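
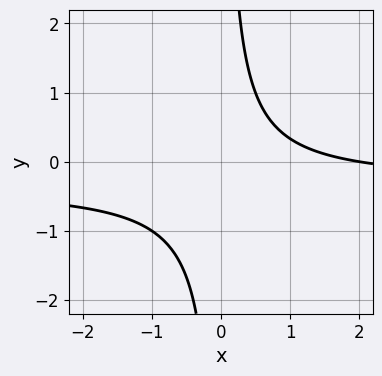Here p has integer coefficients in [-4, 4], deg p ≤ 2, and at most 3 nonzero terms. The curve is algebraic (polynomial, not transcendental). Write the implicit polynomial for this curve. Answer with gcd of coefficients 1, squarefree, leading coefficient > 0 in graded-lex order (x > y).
3*x*y + x - 2

First, the degree is 2 — no degree-1 curve has this shape.
Next, against the integer gridlines: no y-intercept at any integer in the box; one x-axis crossing is at x = 2.
Finally, these observations pin down the coefficients.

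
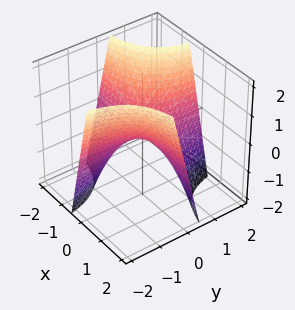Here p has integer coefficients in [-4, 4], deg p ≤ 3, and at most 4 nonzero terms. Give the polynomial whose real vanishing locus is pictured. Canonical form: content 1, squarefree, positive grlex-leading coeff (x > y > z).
2*x*y + z

Degree: no degree-1 surface has this shape, so deg p = 2.
Observable constraints: the visible y-axis segment lies entirely on the surface; every point of the x-axis in the box is on the surface; it meets the z-axis at z = 0 (among the integer gridlines).
The integer polynomial consistent with all of this is the stated p.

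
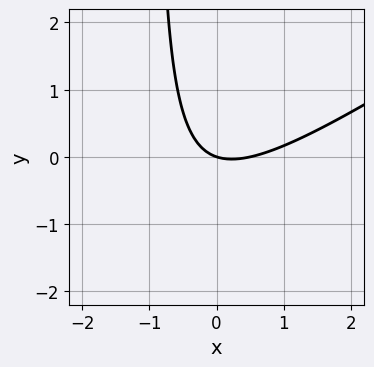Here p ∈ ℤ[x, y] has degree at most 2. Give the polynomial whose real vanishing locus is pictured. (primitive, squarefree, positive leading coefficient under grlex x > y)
deg p = 2. No degree-1 curve has this shape.
Reading off the gridlines: it meets the x-axis at x = 0 (among the integer gridlines); it meets the y-axis at y = 0 (among the integer gridlines).
Together with the visible shape, these determine p as stated.

2*x^2 - 3*x*y - x - 3*y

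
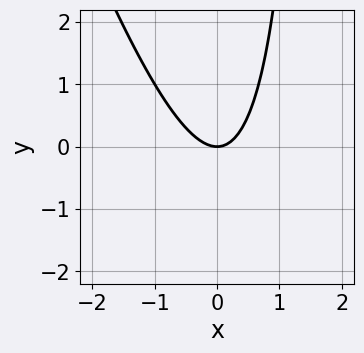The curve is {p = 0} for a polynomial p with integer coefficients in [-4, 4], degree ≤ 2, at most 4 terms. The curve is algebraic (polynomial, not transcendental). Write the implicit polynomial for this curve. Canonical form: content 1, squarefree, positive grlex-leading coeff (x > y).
3*x^2 + x*y - 2*y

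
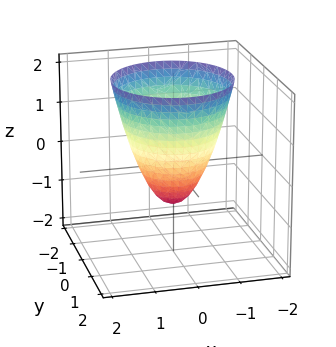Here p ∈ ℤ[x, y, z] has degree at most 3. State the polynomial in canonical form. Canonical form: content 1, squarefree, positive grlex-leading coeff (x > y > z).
3*x^2 + 3*y^2 - 2*z - 2

deg p = 2. A generic line meets the surface in up to 2 points.
Symmetries: rotational symmetry about the z-axis ⇒ p depends on x, y only through x² + y².
From the visible intercepts: one z-axis crossing is at z = -1; a circular section at z = 0 has radius between 0 and 1.
Together with the visible shape, these determine p as stated.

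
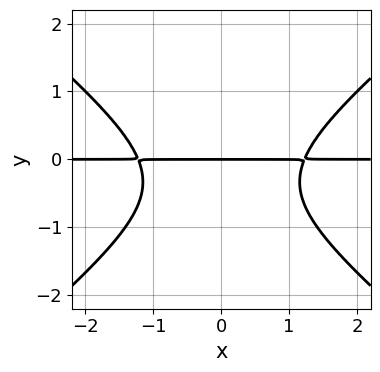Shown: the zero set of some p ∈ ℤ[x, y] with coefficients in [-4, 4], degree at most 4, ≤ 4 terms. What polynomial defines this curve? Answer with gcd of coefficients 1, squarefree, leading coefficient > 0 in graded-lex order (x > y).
(a) Degree: the shape is more complex than any degree-2 curve, so deg p = 3.
(b) Symmetries: it's symmetric under x → −x, forcing even powers of x.
(c) Against the integer gridlines: every point of the x-axis in the box is on the curve; one y-axis crossing is at y = 0.
(d) Fitting integer coefficients to these (and the overall shape) gives p.

2*x^2*y - 3*y^3 - 2*y^2 - 3*y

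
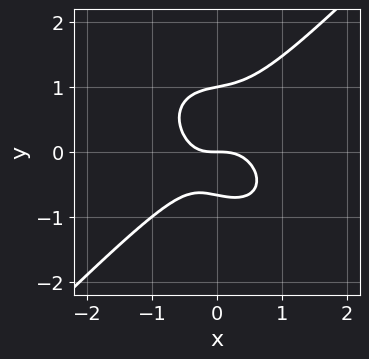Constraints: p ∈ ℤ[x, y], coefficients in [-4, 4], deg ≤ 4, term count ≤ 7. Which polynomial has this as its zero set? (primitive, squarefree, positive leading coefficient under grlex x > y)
3*x^3 - 3*y^3 + x*y + y^2 + 2*y

(a) deg p = 3. A generic line meets the curve in up to 3 points.
(b) From the axis intercepts and sections: it meets the x-axis at x = 0 (among the integer gridlines); the y-axis gridline crossings are at y ∈ {0, 1}.
(c) Putting this together gives p.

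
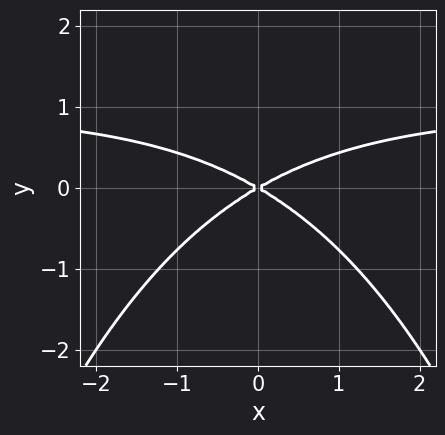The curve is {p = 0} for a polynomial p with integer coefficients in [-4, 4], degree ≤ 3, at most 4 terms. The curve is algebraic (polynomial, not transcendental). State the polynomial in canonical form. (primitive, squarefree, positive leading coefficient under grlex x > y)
x^2*y - x^2 + 3*y^2

First, the degree is 3 — the shape is more complex than any degree-2 curve.
Next, symmetries: it's symmetric under x → −x, forcing even powers of x.
Next, from the axis intercepts and sections: it crosses the x-axis at the gridline x = 0; one y-axis crossing is at y = 0.
Finally, putting this together gives p.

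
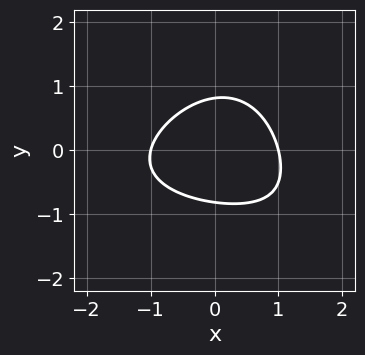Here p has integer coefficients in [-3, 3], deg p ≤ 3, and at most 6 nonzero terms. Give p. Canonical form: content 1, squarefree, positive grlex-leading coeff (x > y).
x^2*y - x*y^2 + 2*x^2 + 3*y^2 - 2

deg p = 3.
Checking where it meets the axes: the x-axis gridline crossings are at x ∈ {-1, 1}.
Matching integer coefficients to the picture gives p.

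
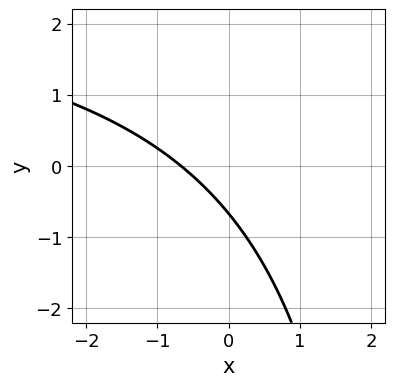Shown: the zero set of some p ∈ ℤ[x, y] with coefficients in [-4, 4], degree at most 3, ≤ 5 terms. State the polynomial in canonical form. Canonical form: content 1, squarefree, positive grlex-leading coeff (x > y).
(a) The degree is 2 — no degree-1 curve has this shape.
(b) The integer polynomial consistent with all of this is the stated p.

x*y - 3*x - 3*y - 2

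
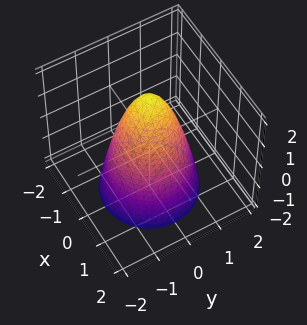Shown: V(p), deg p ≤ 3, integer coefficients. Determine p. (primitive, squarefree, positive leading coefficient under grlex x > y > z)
2*x^2 + 2*y^2 + z - 2

First, the degree is 2 — no degree-1 surface has this shape.
Then, by symmetry, the z-axis is an axis of rotation, so x and y enter only as x² + y².
Then, against the integer gridlines: it crosses the z-axis at the gridline z = 2; among the integer gridlines, it crosses the y-axis at y ∈ {-1, 1}; the x-axis gridline crossings are at x ∈ {-1, 1}.
Finally, solving for integer coefficients yields p as stated.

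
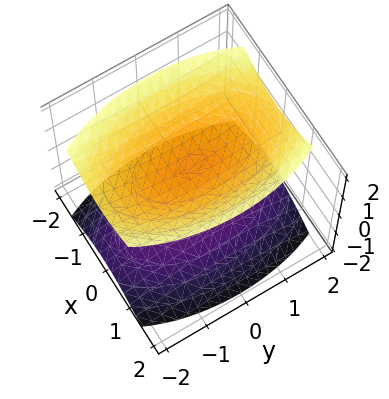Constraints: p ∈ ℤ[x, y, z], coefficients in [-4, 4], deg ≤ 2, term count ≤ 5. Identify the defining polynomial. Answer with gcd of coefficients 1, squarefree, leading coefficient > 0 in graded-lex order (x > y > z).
3*x^2 + y^2 - 3*z^2 + 3

1. The picture has 2 separate pieces.
2. The degree is 2 — two separate bowl-shaped sheets opening away from each other; a quadric.
3. Symmetries: it's symmetric under z → −z, forcing even powers of z; it's symmetric under y → −y, forcing even powers of y; the x ↦ −x reflection is a symmetry, so x appears only in even powers.
4. Against the integer gridlines: among the integer gridlines, it crosses the z-axis at z ∈ {-1, 1}; the surface avoids every integer x-axis point in the box.
5. Together with the visible shape, these determine p as stated.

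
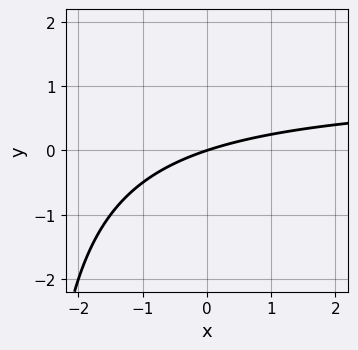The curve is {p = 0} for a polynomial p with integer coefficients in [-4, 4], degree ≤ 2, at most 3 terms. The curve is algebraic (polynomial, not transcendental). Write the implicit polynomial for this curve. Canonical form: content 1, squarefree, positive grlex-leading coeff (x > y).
x*y - x + 3*y

1. Degree: a generic line meets the curve in up to 2 points, so deg p = 2.
2. Observable constraints: one y-axis crossing is at y = 0; it meets the x-axis at x = 0 (among the integer gridlines).
3. Fitting integer coefficients to these (and the overall shape) gives p.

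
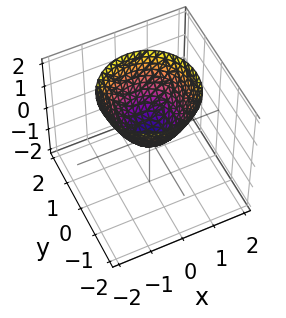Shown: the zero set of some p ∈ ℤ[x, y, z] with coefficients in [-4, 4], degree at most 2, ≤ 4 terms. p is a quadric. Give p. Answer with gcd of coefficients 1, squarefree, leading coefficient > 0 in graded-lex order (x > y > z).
x^2 + y^2 - z

1. Degree: a single bowl opening along one axis; a quadric, so deg p = 2.
2. Symmetries: every cross-section ⟂ z is a circle, so x, y appear only via x² + y².
3. Checking where it meets the axes: it meets the y-axis at y = 0 (among the integer gridlines); a circular section at z = 1 has radius exactly 1; it crosses the z-axis at the gridline z = 0.
4. Matching integer coefficients to the picture gives p.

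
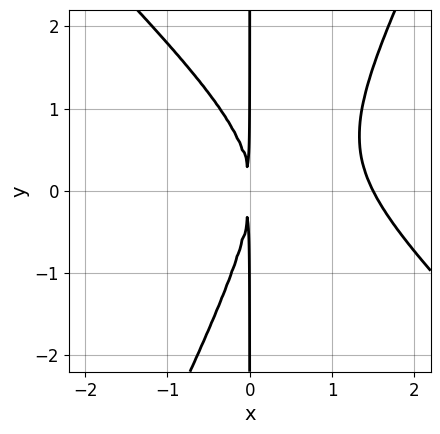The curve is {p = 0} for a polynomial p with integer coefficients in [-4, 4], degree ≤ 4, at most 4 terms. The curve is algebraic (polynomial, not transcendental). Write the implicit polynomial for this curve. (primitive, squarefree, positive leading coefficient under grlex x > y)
2*x^3 + x^2*y - x*y^2 - 3*x^2

Degree: no degree-2 curve has this shape, so deg p = 3.
From the visible intercepts: the visible y-axis segment lies entirely on the curve.
Together with the visible shape, these determine p as stated.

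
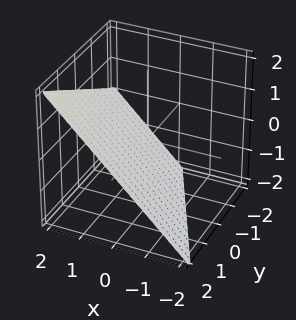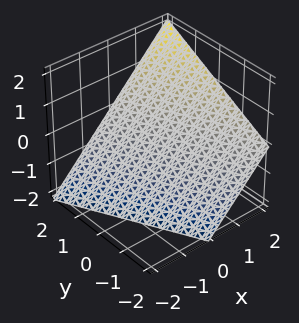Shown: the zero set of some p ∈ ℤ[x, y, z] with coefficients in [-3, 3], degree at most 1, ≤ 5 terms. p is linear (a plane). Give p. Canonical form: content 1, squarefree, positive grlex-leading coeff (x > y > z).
2*x + y - 2*z - 2

(a) Degree: the surface is flat (a plane), so deg p = 1.
(b) Against the integer gridlines: one x-axis crossing is at x = 1; it meets the z-axis at z = -1 (among the integer gridlines); it meets the y-axis at y = 2 (among the integer gridlines).
(c) The integer polynomial consistent with all of this is the stated p.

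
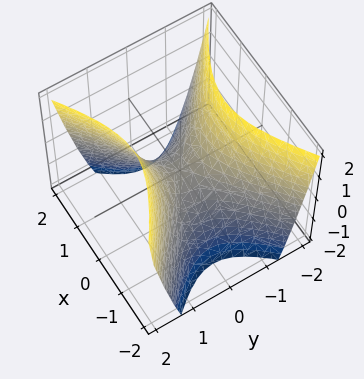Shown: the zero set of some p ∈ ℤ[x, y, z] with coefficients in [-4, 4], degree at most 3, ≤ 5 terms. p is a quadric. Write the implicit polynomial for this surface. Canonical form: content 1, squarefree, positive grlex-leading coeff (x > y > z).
2*x^2 - 3*y^2 + 2*z

First, degree: a saddle surface; a quadric, so deg p = 2.
Next, symmetries: the y ↦ −y reflection is a symmetry, so y appears only in even powers; mirror symmetry x ↦ −x ⇒ only even powers of x.
Then, from the axis intercepts and sections: it crosses the y-axis at the gridline y = 0; one z-axis crossing is at z = 0; one x-axis crossing is at x = 0.
Finally, these observations pin down the coefficients.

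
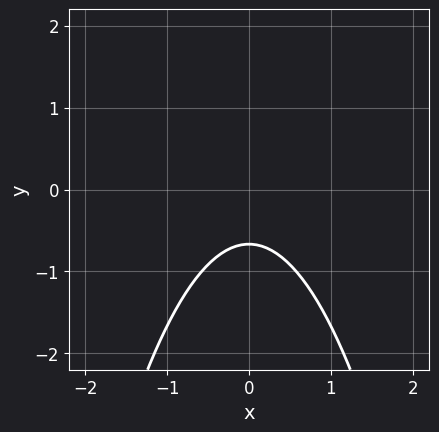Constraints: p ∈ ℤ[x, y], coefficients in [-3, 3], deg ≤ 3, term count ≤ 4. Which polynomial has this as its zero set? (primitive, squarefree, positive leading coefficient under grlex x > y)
1. Degree: the shape is more complex than any degree-1 curve, so deg p = 2.
2. Symmetries: the x ↦ −x reflection is a symmetry, so x appears only in even powers.
3. Reading off the gridlines: the curve avoids every integer x-axis point in the box.
4. Together with the visible shape, these determine p as stated.

3*x^2 + 3*y + 2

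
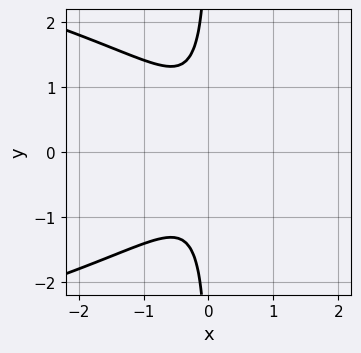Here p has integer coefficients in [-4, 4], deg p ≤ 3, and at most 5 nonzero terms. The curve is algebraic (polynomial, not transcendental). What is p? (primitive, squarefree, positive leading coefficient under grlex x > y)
First, deg p = 3.
Next, symmetries: the y ↦ −y reflection is a symmetry, so y appears only in even powers.
Then, reading off the gridlines: it misses every integer gridline on the y-axis; the curve avoids every integer x-axis point in the box.
Finally, assembling these constraints gives the stated polynomial.

2*x*y^2 + 3*x^2 + 1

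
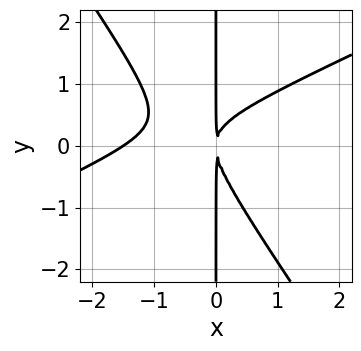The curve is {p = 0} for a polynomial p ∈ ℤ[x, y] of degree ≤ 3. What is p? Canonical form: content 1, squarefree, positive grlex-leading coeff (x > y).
(a) deg p = 3. The shape is more complex than any degree-2 curve.
(b) Reading off the gridlines: the visible y-axis segment lies entirely on the curve.
(c) Matching integer coefficients to the picture gives p.

2*x^3 - 3*x^2*y - 3*x*y^2 + 3*x^2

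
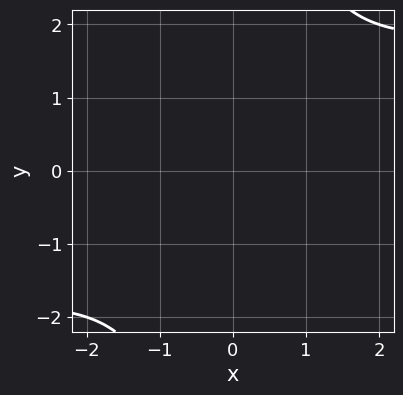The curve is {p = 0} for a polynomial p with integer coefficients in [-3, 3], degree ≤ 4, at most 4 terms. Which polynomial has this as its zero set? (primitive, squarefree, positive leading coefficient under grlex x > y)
x*y^3 - x^2 - 3*y^2

1. Degree: a generic line meets the curve in up to 4 points, so deg p = 4.
2. The integer polynomial consistent with all of this is the stated p.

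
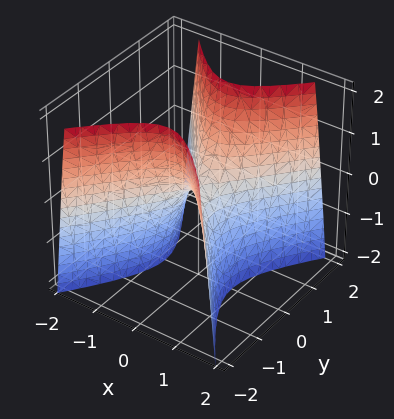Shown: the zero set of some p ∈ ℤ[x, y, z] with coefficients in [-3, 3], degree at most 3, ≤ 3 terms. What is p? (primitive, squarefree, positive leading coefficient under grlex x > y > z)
(a) The degree is 2 — a saddle surface; a quadric.
(b) Symmetries: mirror symmetry x ↦ −x ⇒ only even powers of x; it's symmetric under y → −y, forcing even powers of y.
(c) From the visible intercepts: it meets the z-axis at z = 0 (among the integer gridlines); it meets the x-axis at x = 0 (among the integer gridlines).
(d) The integer polynomial consistent with all of this is the stated p.

3*x^2 - 2*y^2 + z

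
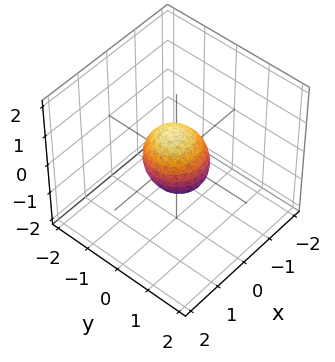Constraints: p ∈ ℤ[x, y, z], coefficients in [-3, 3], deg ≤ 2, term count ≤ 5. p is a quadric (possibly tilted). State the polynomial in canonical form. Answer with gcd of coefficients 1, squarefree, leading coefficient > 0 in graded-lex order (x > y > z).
Degree: the shape is more complex than any degree-1 surface, so deg p = 2.
The integer polynomial consistent with all of this is the stated p.

3*x^2 + 3*y^2 + y*z + 3*z^2 - 2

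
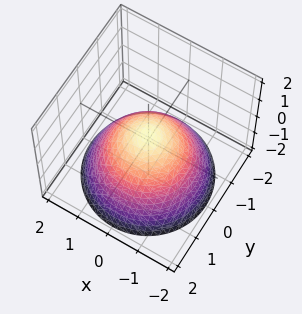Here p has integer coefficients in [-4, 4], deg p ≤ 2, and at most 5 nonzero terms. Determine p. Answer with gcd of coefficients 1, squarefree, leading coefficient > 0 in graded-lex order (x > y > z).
2*x^2 + 2*y^2 + 3*z - 1

(a) deg p = 2. The shape is more complex than any degree-1 surface.
(b) Symmetries: rotational symmetry about the z-axis ⇒ p depends on x, y only through x² + y².
(c) Checking where it meets the axes: a circular section at z = -2 has radius between 1 and 2.
(d) Together with the visible shape, these determine p as stated.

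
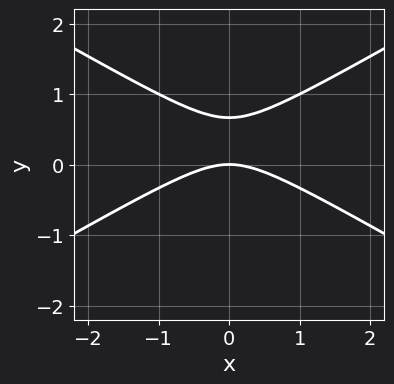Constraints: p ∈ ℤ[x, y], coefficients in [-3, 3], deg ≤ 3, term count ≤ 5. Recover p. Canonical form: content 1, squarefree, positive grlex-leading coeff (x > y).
Degree: the shape is more complex than any degree-1 curve, so deg p = 2.
Symmetries: mirror symmetry x ↦ −x ⇒ only even powers of x.
Against the integer gridlines: it crosses the x-axis at the gridline x = 0; it crosses the y-axis at the gridline y = 0.
Fitting integer coefficients to these (and the overall shape) gives p.

x^2 - 3*y^2 + 2*y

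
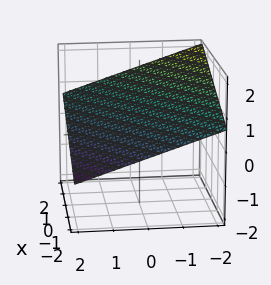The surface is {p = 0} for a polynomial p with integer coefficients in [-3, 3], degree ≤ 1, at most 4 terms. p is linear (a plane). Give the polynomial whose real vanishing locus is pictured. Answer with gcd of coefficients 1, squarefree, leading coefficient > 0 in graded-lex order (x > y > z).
x - y - 3*z + 2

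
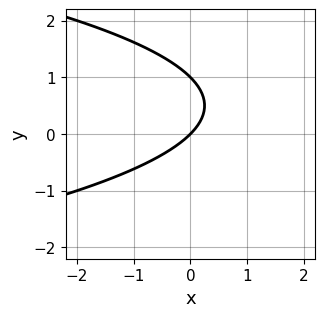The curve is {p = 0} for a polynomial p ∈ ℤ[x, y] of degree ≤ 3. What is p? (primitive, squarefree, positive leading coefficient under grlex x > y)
First, degree: the shape is more complex than any degree-1 curve, so deg p = 2.
Next, reading off the gridlines: among the integer gridlines, it crosses the y-axis at y ∈ {0, 1}; it meets the x-axis at x = 0 (among the integer gridlines).
Finally, fitting integer coefficients to these (and the overall shape) gives p.

y^2 + x - y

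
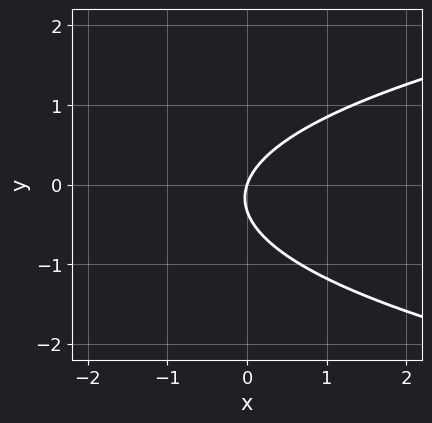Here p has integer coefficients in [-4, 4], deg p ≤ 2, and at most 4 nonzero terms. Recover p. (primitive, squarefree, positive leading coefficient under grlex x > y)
3*y^2 - 3*x + y

(a) deg p = 2. The shape is more complex than any degree-1 curve.
(b) Checking where it meets the axes: it meets the y-axis at y = 0 (among the integer gridlines); one x-axis crossing is at x = 0.
(c) Matching integer coefficients to the picture gives p.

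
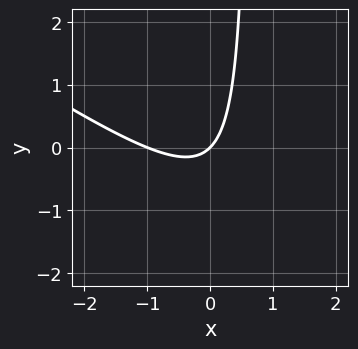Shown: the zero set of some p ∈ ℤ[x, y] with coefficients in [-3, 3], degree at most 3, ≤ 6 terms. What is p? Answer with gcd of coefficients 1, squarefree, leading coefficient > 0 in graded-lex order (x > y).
2*x^2 + 3*x*y + 2*x - 2*y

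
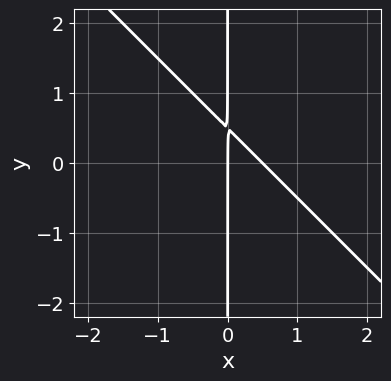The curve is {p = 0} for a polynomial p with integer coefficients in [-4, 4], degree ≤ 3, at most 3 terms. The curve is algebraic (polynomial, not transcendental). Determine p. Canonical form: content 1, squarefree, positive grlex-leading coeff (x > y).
2*x^2 + 2*x*y - x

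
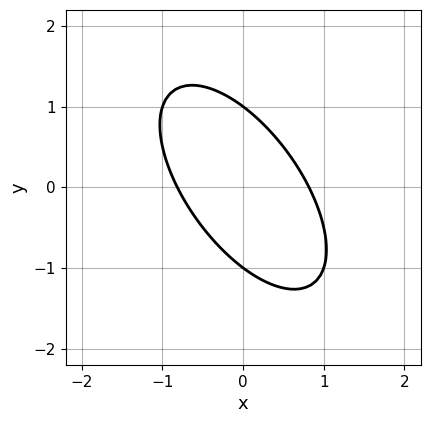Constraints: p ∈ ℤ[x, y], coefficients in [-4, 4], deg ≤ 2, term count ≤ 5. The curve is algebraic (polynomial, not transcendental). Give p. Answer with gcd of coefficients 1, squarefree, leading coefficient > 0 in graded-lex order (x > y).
(a) deg p = 2. The shape is more complex than any degree-1 curve.
(b) From the axis intercepts and sections: the y-axis gridline crossings are at y ∈ {-1, 1}.
(c) Together with the visible shape, these determine p as stated.

3*x^2 + 3*x*y + 2*y^2 - 2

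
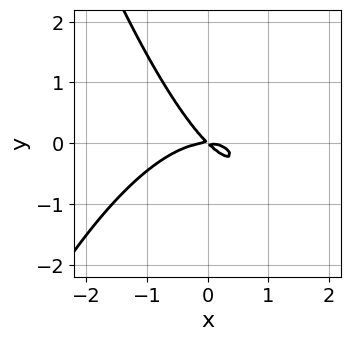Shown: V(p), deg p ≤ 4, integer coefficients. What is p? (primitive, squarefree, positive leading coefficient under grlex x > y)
2*x^3 + 3*x*y + 3*y^2

deg p = 3.
Against the integer gridlines: it crosses the x-axis at the gridline x = 0; it meets the y-axis at y = 0 (among the integer gridlines).
Putting this together gives p.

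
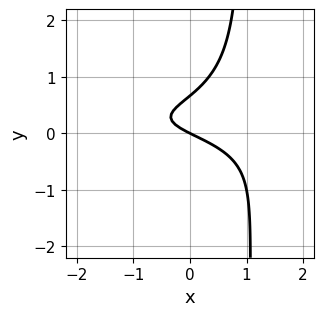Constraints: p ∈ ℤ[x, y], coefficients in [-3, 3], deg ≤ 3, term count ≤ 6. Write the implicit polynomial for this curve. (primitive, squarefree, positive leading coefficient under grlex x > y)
3*x*y^2 - x*y - 3*y^2 + x + 2*y

First, degree: a generic line meets the curve in up to 3 points, so deg p = 3.
Then, from the axis intercepts and sections: it meets the x-axis at x = 0 (among the integer gridlines); one y-axis crossing is at y = 0.
Finally, matching integer coefficients to the picture gives p.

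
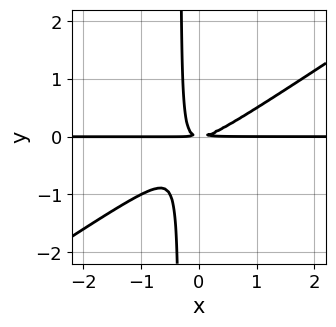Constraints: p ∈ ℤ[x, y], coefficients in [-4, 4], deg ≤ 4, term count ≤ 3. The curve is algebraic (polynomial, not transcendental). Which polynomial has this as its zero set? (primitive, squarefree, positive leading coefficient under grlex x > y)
2*x^2*y - 3*x*y^2 - y^2

1. deg p = 3. A generic line meets the curve in up to 3 points.
2. From the axis intercepts and sections: every point of the x-axis in the box is on the curve.
3. Assembling these constraints gives the stated polynomial.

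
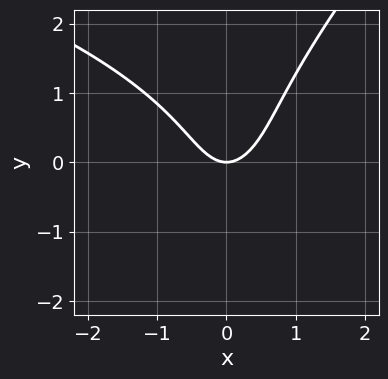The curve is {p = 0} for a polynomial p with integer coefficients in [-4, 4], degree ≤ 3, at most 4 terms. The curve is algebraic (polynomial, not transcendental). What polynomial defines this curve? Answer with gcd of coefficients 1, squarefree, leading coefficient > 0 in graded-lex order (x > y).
x*y^2 - y^3 + 3*x^2 - 2*y

(a) The degree is 3 — the shape is more complex than any degree-2 curve.
(b) Checking where it meets the axes: it meets the x-axis at x = 0 (among the integer gridlines); one y-axis crossing is at y = 0.
(c) Together with the visible shape, these determine p as stated.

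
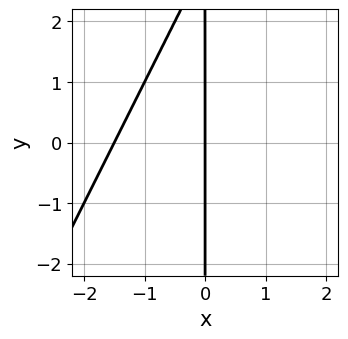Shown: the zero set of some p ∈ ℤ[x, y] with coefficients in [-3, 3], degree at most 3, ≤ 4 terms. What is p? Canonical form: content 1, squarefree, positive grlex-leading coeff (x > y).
First, degree: a generic line meets the curve in up to 2 points, so deg p = 2.
Next, reading off the gridlines: it crosses the x-axis at the gridline x = 0; the visible y-axis segment lies entirely on the curve.
Finally, solving for integer coefficients yields p as stated.

2*x^2 - x*y + 3*x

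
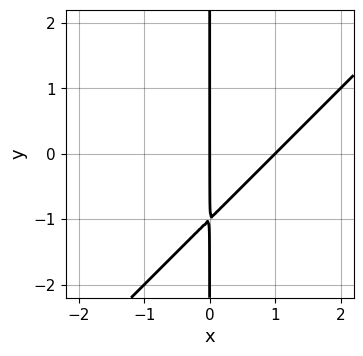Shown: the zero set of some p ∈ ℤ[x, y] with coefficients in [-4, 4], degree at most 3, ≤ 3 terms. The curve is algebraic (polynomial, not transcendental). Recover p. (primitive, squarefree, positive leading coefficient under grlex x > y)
Degree: a generic line meets the curve in up to 2 points, so deg p = 2.
From the visible intercepts: among the integer gridlines, it crosses the x-axis at x ∈ {0, 1}; the visible y-axis segment lies entirely on the curve.
Putting this together gives p.

x^2 - x*y - x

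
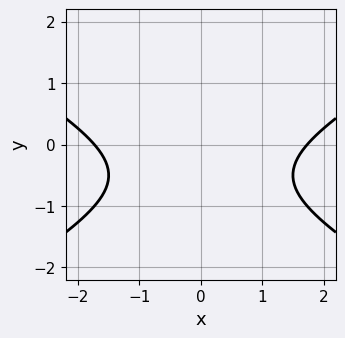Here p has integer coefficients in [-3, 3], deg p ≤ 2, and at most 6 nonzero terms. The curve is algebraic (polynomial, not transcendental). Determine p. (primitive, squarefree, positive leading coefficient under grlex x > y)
x^2 - 3*y^2 - 3*y - 3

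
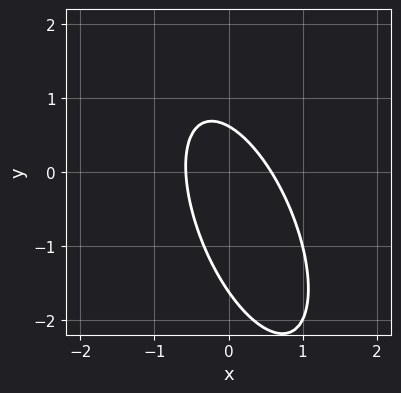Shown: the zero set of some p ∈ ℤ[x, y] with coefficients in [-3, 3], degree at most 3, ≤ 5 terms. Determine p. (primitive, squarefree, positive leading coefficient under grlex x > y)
(a) The degree is 2 — a generic line meets the curve in up to 2 points.
(b) Matching integer coefficients to the picture gives p.

3*x^2 + 2*x*y + y^2 + y - 1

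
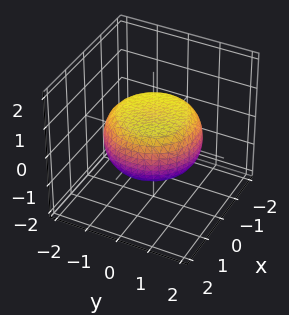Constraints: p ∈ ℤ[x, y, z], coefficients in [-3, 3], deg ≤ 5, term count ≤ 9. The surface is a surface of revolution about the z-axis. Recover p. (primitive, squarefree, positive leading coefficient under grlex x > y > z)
x^4 + 2*x^2*y^2 + y^4 - x^2 - y^2 + 3*z^2 - 2

First, degree: no degree-3 surface has this shape, so deg p = 4.
Then, symmetry: the z-axis is an axis of rotation, so x and y enter only as x² + y².
Then, against the integer gridlines: a circular section at z = 0 has radius between 1 and 2.
Finally, the integer polynomial consistent with all of this is the stated p.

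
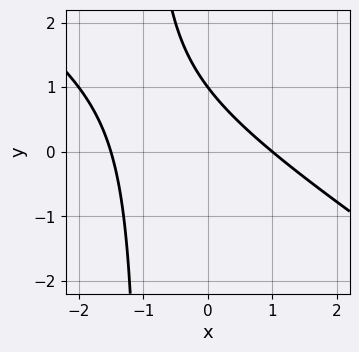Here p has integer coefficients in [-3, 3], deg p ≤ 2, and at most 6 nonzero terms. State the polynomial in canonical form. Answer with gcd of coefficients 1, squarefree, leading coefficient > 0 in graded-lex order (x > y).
(a) The degree is 2 — the shape is more complex than any degree-1 curve.
(b) Checking where it meets the axes: one x-axis crossing is at x = 1; one y-axis crossing is at y = 1.
(c) Fitting integer coefficients to these (and the overall shape) gives p.

2*x^2 + 3*x*y + x + 3*y - 3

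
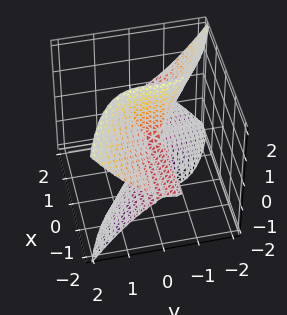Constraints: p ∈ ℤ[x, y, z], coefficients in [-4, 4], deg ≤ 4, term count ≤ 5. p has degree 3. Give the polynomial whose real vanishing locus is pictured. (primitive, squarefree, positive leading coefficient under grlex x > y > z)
2*x*z^2 + 2*y^3 + y^2

First, deg p = 3.
Then, from the axis intercepts and sections: the visible x-axis segment lies entirely on the surface; the visible z-axis segment lies entirely on the surface.
Finally, together with the visible shape, these determine p as stated.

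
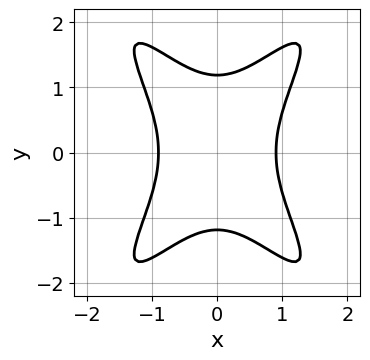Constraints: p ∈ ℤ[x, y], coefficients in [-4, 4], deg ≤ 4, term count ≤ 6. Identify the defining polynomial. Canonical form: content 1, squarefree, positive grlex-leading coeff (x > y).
3*x^4 - 3*x^2*y^2 + y^4 - 2

First, the degree is 4 — no degree-3 curve has this shape.
Next, symmetries: the y ↦ −y reflection is a symmetry, so y appears only in even powers; mirror symmetry x ↦ −x ⇒ only even powers of x.
Finally, putting this together gives p.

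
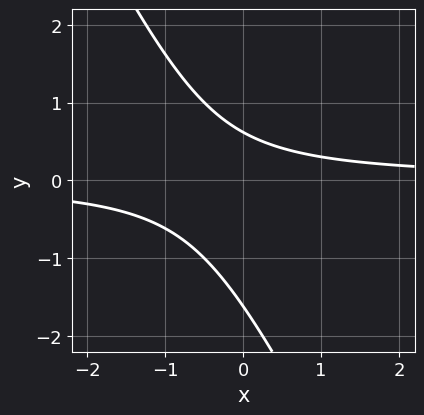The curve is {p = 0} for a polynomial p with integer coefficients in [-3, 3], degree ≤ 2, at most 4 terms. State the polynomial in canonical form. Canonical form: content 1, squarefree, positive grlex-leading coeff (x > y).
2*x*y + y^2 + y - 1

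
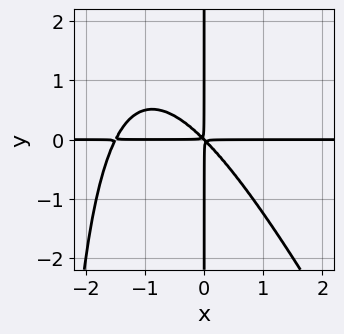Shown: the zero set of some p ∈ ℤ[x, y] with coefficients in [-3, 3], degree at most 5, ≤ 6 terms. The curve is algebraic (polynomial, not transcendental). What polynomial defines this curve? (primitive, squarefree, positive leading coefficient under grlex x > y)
(a) Degree: a generic line meets the curve in up to 4 points, so deg p = 4.
(b) From the axis intercepts and sections: the visible x-axis segment lies entirely on the curve; the visible y-axis segment lies entirely on the curve.
(c) Matching integer coefficients to the picture gives p.

2*x^3*y + x^2*y^2 + 3*x^2*y + 3*x*y^2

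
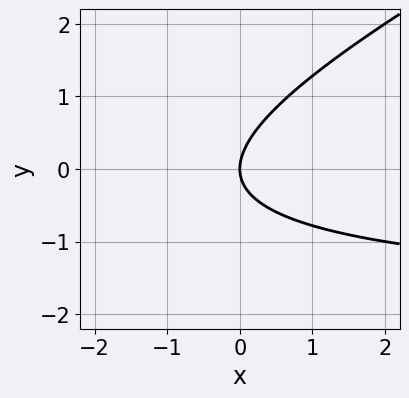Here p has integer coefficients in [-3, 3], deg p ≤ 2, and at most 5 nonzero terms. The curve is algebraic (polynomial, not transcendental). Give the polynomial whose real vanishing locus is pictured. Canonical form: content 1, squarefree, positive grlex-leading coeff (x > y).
(a) Degree: a generic line meets the curve in up to 2 points, so deg p = 2.
(b) From the visible intercepts: it meets the x-axis at x = 0 (among the integer gridlines); it crosses the y-axis at the gridline y = 0.
(c) Solving for integer coefficients yields p as stated.

x*y - 2*y^2 + 2*x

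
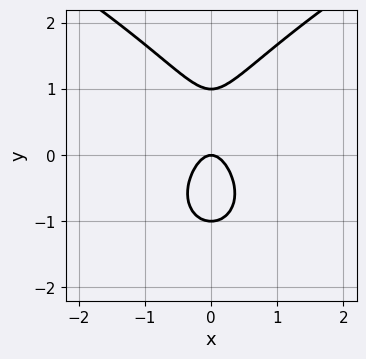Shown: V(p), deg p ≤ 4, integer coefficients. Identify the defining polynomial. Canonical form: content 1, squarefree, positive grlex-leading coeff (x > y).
(a) deg p = 3.
(b) Symmetries: mirror symmetry x ↦ −x ⇒ only even powers of x.
(c) Checking where it meets the axes: one x-axis crossing is at x = 0; the y-axis gridline crossings are at y ∈ {-1, 0, 1}.
(d) Solving for integer coefficients yields p as stated.

y^3 - 3*x^2 - y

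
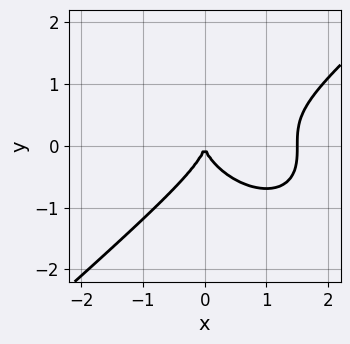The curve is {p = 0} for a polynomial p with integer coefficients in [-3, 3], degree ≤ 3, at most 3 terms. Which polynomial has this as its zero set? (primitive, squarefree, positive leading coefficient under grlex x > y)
2*x^3 - 3*y^3 - 3*x^2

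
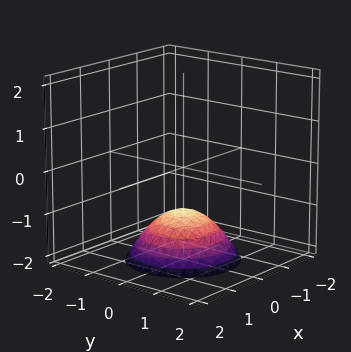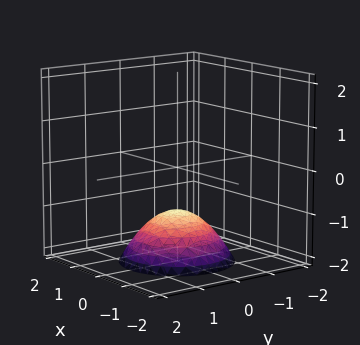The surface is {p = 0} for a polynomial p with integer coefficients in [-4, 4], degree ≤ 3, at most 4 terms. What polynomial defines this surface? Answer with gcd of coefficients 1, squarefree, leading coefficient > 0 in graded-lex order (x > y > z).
2*x^2 + 2*y^2 + 3*z + 3

(a) The degree is 2 — the shape is more complex than any degree-1 surface.
(b) Symmetries: the surface is invariant under rotation about z: p = q(x² + y², z).
(c) Observable constraints: a circular section at z = -2 has radius between 1 and 2; the surface avoids every integer x-axis point in the box.
(d) Solving for integer coefficients yields p as stated. Check: (0, 0, -1) on the z-axis lies on the surface, and p(0, 0, -1) = 0. ✓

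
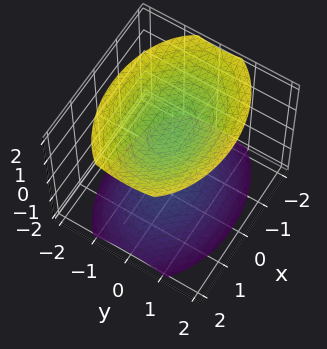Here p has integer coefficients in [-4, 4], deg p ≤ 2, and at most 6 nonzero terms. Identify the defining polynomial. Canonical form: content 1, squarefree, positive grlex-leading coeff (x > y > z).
x^2 + 2*y^2 - 2*z^2 + 3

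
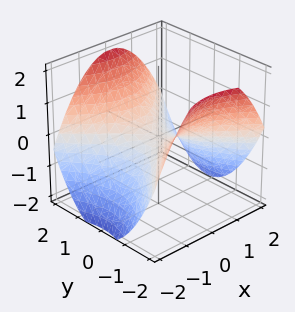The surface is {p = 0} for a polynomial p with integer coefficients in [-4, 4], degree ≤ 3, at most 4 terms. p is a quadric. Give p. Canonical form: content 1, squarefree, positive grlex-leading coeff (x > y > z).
First, degree: a hyperbolic paraboloid; a quadric, so deg p = 2.
Next, symmetries: mirror symmetry y ↦ −y ⇒ only even powers of y; the x ↦ −x reflection is a symmetry, so x appears only in even powers.
Next, against the integer gridlines: one z-axis crossing is at z = 0; it meets the x-axis at x = 0 (among the integer gridlines); one y-axis crossing is at y = 0.
Finally, together with the visible shape, these determine p as stated.

x^2 - y^2 + 2*z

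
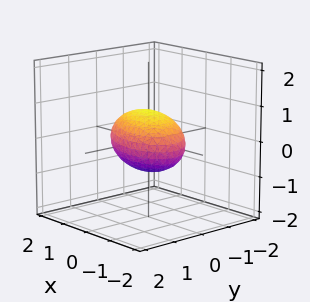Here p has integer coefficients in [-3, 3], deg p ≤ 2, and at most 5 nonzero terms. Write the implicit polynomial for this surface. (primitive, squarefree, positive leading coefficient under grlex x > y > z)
First, deg p = 2.
Then, reading off the gridlines: among the integer gridlines, it crosses the y-axis at y ∈ {-1, 1}.
Finally, fitting integer coefficients to these (and the overall shape) gives p.

x^2 + x*y + 2*y^2 + 3*z^2 - 2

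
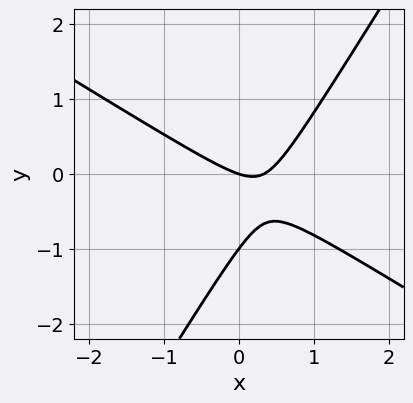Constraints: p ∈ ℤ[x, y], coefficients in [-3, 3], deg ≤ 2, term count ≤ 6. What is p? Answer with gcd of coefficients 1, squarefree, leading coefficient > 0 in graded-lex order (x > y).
(a) deg p = 2. The shape is more complex than any degree-1 curve.
(b) Checking where it meets the axes: it crosses the x-axis at the gridline x = 0; the y-axis gridline crossings are at y ∈ {-1, 0}.
(c) Fitting integer coefficients to these (and the overall shape) gives p.

3*x^2 + 3*x*y - 3*y^2 - x - 3*y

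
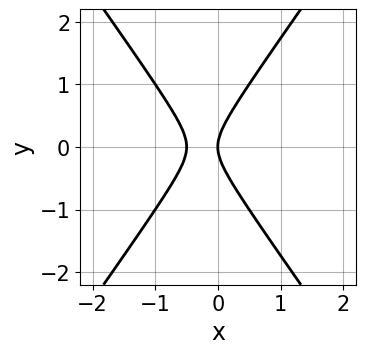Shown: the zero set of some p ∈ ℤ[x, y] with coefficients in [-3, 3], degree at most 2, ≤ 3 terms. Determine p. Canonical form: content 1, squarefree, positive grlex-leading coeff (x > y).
2*x^2 - y^2 + x

First, deg p = 2. A generic line meets the curve in up to 2 points.
Then, symmetries: the y ↦ −y reflection is a symmetry, so y appears only in even powers.
Next, checking where it meets the axes: one x-axis crossing is at x = 0; it meets the y-axis at y = 0 (among the integer gridlines).
Finally, together with the visible shape, these determine p as stated.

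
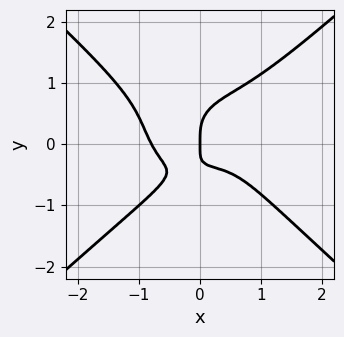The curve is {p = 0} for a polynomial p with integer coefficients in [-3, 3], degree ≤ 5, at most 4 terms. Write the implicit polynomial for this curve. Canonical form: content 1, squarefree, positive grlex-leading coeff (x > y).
The degree is 4 — the shape is more complex than any degree-3 curve.
From the visible intercepts: it meets the x-axis at x = 0 (among the integer gridlines); it meets the y-axis at y = 0 (among the integer gridlines).
Putting this together gives p.

2*x^4 - 3*y^4 + 2*x*y + x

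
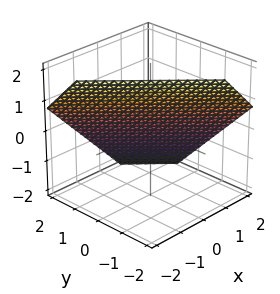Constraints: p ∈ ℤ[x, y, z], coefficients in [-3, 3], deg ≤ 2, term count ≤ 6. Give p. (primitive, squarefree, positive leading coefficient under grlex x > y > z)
3*x + 3*y + 3*z - 2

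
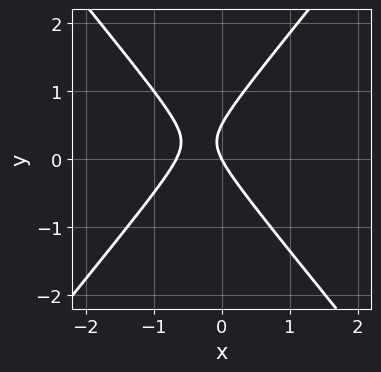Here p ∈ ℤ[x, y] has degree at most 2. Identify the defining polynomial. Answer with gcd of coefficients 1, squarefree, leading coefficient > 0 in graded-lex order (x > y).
3*x^2 - 2*y^2 + 2*x + y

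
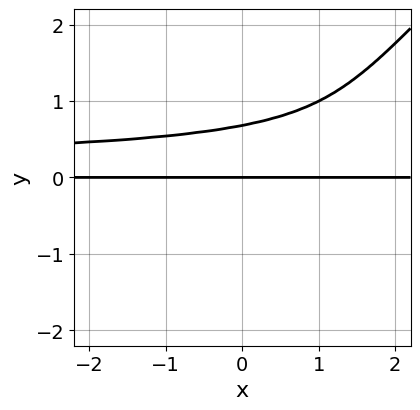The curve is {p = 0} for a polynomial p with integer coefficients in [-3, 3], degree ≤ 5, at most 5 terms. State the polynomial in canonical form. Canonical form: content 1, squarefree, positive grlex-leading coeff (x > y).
First, deg p = 4.
Then, checking where it meets the axes: one y-axis crossing is at y = 0; every point of the x-axis in the box is on the curve.
Finally, assembling these constraints gives the stated polynomial.

x*y^3 - y^4 - y^2 + y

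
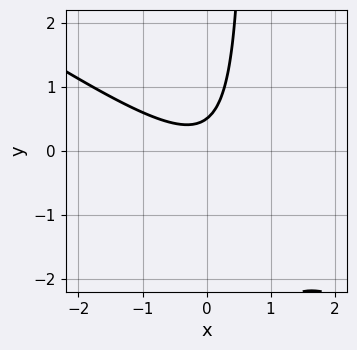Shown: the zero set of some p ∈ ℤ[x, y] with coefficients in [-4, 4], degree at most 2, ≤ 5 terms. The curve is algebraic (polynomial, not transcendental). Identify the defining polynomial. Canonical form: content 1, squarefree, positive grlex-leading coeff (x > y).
deg p = 2. A generic line meets the curve in up to 2 points.
From the visible intercepts: the curve avoids every integer x-axis point in the box.
Matching integer coefficients to the picture gives p.

2*x^2 + 3*x*y - 2*y + 1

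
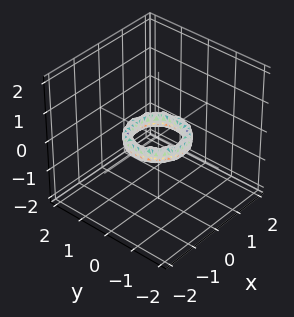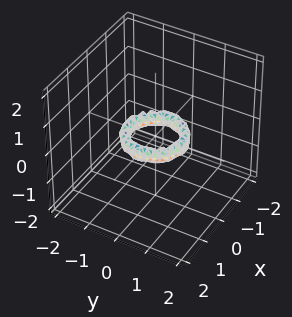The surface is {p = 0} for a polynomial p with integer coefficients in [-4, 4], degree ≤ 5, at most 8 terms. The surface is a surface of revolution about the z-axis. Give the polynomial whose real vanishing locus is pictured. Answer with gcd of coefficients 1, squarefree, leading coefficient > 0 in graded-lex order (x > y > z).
2*x^4 + 4*x^2*y^2 + 2*y^4 - 3*x^2 - 3*y^2 + 2*z^2 + 1

1. deg p = 4. The shape is more complex than any degree-3 surface.
2. Symmetries: the surface is invariant under rotation about z: p = q(x² + y², z).
3. Observable constraints: among the integer gridlines, it crosses the x-axis at x ∈ {-1, 1}; a circular section at z = 0 has radius between 0 and 1.
4. Assembling these constraints gives the stated polynomial. Check: (0, -1, 0) on the y-axis lies on the surface, and p(0, -1, 0) = 0. ✓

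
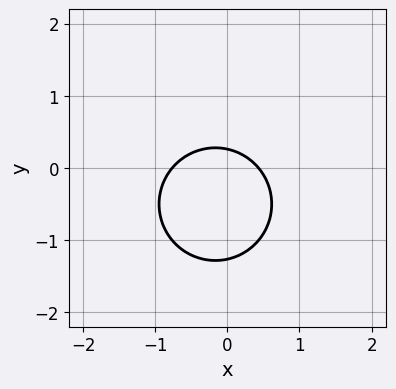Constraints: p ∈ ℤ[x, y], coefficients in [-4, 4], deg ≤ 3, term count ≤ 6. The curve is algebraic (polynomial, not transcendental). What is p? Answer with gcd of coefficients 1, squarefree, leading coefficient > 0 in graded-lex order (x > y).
3*x^2 + 3*y^2 + x + 3*y - 1

Degree: the shape is more complex than any degree-1 curve, so deg p = 2.
Matching integer coefficients to the picture gives p.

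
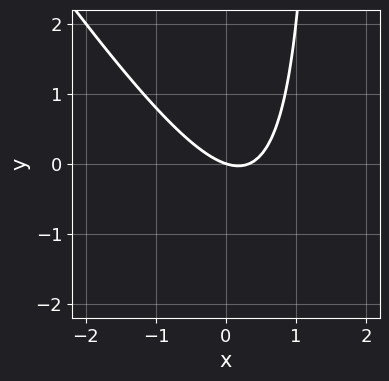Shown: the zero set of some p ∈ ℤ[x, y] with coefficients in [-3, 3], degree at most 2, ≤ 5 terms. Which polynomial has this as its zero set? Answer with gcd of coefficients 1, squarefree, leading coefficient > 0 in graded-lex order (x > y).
3*x^2 + 2*x*y - x - 3*y

(a) The degree is 2 — no degree-1 curve has this shape.
(b) From the visible intercepts: one y-axis crossing is at y = 0; it meets the x-axis at x = 0 (among the integer gridlines).
(c) Assembling these constraints gives the stated polynomial.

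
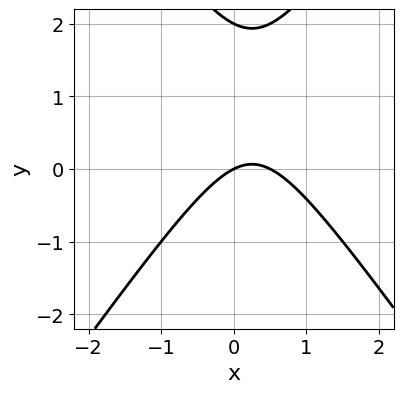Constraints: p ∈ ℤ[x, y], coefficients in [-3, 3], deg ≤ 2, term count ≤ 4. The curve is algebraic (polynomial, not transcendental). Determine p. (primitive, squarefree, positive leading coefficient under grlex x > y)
First, degree: a generic line meets the curve in up to 2 points, so deg p = 2.
Next, against the integer gridlines: the y-axis gridline crossings are at y ∈ {0, 2}; it meets the x-axis at x = 0 (among the integer gridlines).
Finally, fitting integer coefficients to these (and the overall shape) gives p.

2*x^2 - y^2 - x + 2*y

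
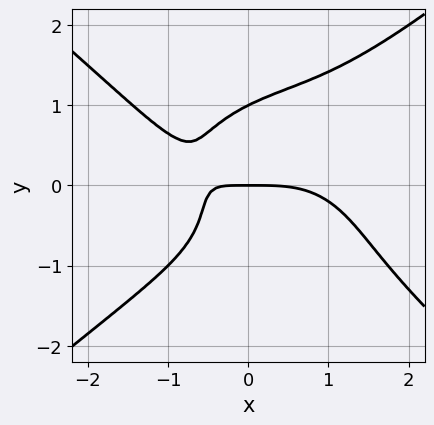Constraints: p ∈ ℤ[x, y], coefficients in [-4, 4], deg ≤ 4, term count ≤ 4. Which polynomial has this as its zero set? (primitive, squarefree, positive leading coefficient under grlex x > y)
1. The degree is 4 — a generic line meets the curve in up to 4 points.
2. From the axis intercepts and sections: among the integer gridlines, it crosses the y-axis at y ∈ {0, 1}; it crosses the x-axis at the gridline x = 0.
3. Fitting integer coefficients to these (and the overall shape) gives p.

x^4 - 2*y^4 + 3*x*y + 2*y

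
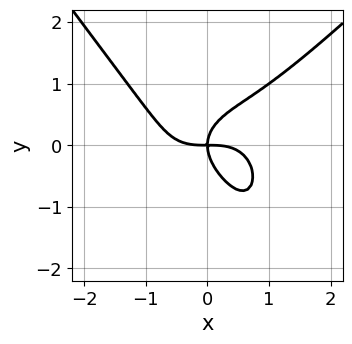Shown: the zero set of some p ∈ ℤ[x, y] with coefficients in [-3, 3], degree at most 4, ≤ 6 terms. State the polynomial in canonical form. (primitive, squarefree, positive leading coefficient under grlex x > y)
2*x^4 - x^3*y - y^4 - 3*y^3 + 3*x*y

1. Degree: no degree-3 curve has this shape, so deg p = 4.
2. From the axis intercepts and sections: it meets the x-axis at x = 0 (among the integer gridlines); one y-axis crossing is at y = 0.
3. Together with the visible shape, these determine p as stated.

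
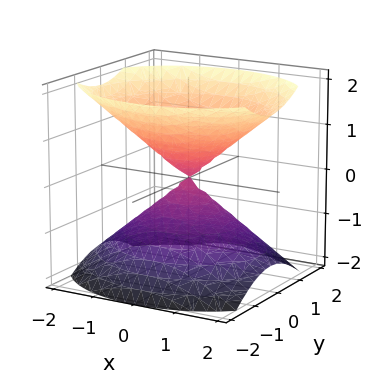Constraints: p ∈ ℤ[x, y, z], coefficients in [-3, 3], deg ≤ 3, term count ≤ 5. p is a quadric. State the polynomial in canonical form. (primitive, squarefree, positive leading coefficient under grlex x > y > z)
There are 2 components. Treating them together as one polynomial.
The degree is 2 — two nappes meeting at a single point; a quadric.
Symmetries: it's symmetric under y → −y, forcing even powers of y; it's symmetric under z → −z, forcing even powers of z; mirror symmetry x ↦ −x ⇒ only even powers of x.
Reading off the gridlines: it meets the y-axis at y = 0 (among the integer gridlines); it crosses the x-axis at the gridline x = 0; it meets the z-axis at z = 0 (among the integer gridlines).
Matching integer coefficients to the picture gives p.

2*x^2 + 3*y^2 - 3*z^2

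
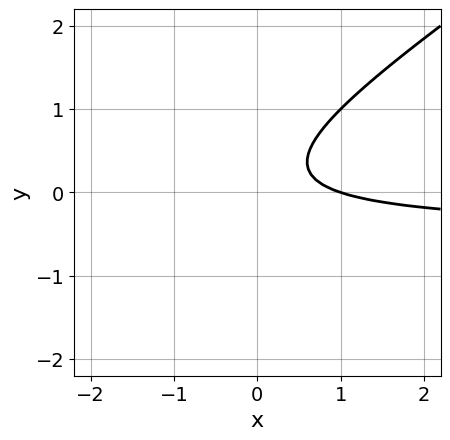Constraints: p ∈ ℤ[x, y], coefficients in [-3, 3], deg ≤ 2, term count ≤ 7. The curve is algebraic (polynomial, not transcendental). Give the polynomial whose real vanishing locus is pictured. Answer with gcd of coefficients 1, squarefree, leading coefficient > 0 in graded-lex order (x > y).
1. The degree is 2 — the shape is more complex than any degree-1 curve.
2. From the axis intercepts and sections: it misses every integer gridline on the y-axis; it meets the x-axis at x = 1 (among the integer gridlines).
3. Together with the visible shape, these determine p as stated.

2*x*y - 3*y^2 + x + y - 1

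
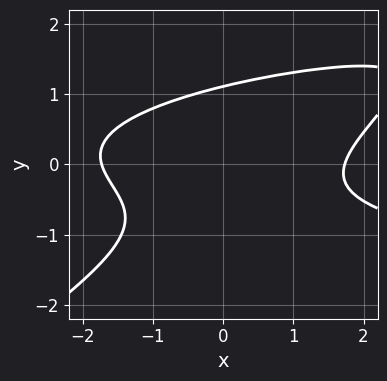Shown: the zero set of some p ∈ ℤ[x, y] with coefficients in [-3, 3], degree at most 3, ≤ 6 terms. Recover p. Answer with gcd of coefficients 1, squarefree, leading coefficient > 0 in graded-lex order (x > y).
2*x*y^2 - 3*y^3 - x^2 + y + 3

1. deg p = 3. The shape is more complex than any degree-2 curve.
2. Solving for integer coefficients yields p as stated.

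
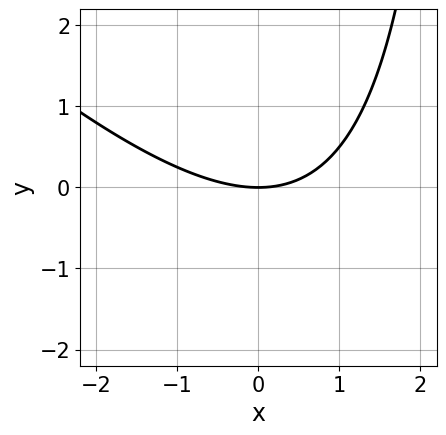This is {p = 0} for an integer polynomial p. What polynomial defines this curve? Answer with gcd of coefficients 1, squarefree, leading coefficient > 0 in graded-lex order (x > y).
x^2 + x*y - 3*y

First, deg p = 2. No degree-1 curve has this shape.
Next, reading off the gridlines: it crosses the x-axis at the gridline x = 0; it crosses the y-axis at the gridline y = 0.
Finally, fitting integer coefficients to these (and the overall shape) gives p.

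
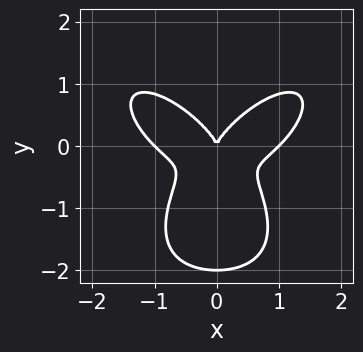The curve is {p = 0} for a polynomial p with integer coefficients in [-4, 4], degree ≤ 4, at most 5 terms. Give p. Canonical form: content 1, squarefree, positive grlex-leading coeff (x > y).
x^4 + y^4 - 2*x^2*y + 2*y^3 - x^2

1. deg p = 4. No degree-3 curve has this shape.
2. Symmetries: the x ↦ −x reflection is a symmetry, so x appears only in even powers.
3. Against the integer gridlines: the x-axis gridline crossings are at x ∈ {-1, 0, 1}; among the integer gridlines, it crosses the y-axis at y ∈ {-2, 0}.
4. Matching integer coefficients to the picture gives p.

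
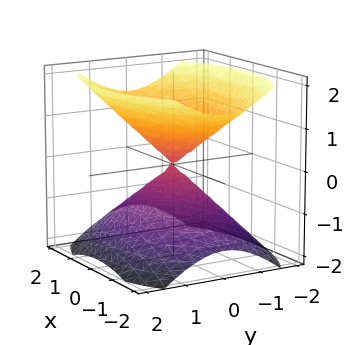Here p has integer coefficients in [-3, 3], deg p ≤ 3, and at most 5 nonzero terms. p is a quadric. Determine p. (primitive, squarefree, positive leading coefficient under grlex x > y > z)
First, I count 2 distinct pieces. Treating them together as one polynomial.
Then, the degree is 2 — two nappes meeting at a single point; a quadric.
Then, symmetries: the y ↦ −y reflection is a symmetry, so y appears only in even powers; it's symmetric under z → −z, forcing even powers of z; mirror symmetry x ↦ −x ⇒ only even powers of x.
Then, against the integer gridlines: it crosses the y-axis at the gridline y = 0; it meets the x-axis at x = 0 (among the integer gridlines).
Finally, assembling these constraints gives the stated polynomial.

x^2 + 2*y^2 - 2*z^2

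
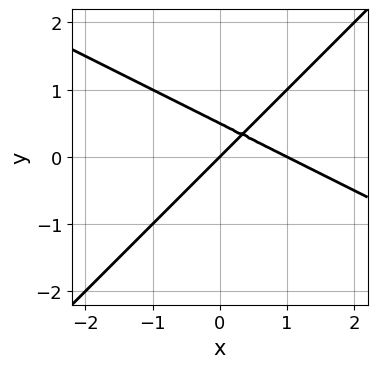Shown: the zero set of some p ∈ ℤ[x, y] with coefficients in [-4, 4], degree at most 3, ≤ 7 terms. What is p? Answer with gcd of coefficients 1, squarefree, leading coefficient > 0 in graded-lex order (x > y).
1. deg p = 2. No degree-1 curve has this shape.
2. Observable constraints: the x-axis gridline crossings are at x ∈ {0, 1}; one y-axis crossing is at y = 0.
3. Fitting integer coefficients to these (and the overall shape) gives p.

x^2 + x*y - 2*y^2 - x + y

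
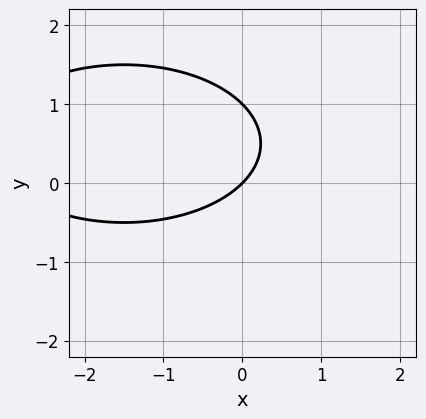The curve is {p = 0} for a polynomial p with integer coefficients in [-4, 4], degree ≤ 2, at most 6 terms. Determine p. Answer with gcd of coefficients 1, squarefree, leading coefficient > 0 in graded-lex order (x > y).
x^2 + 3*y^2 + 3*x - 3*y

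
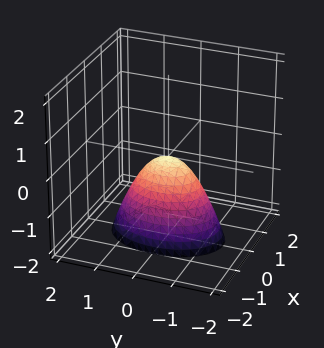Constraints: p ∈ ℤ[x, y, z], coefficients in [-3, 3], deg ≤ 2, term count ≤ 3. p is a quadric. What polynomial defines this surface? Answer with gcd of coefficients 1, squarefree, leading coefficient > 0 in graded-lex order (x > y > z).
deg p = 2.
Symmetries: the x ↦ −x reflection is a symmetry, so x appears only in even powers; the y ↦ −y reflection is a symmetry, so y appears only in even powers.
Against the integer gridlines: it meets the y-axis at y = 0 (among the integer gridlines); it crosses the x-axis at the gridline x = 0.
Solving for integer coefficients yields p as stated.

2*x^2 + y^2 + z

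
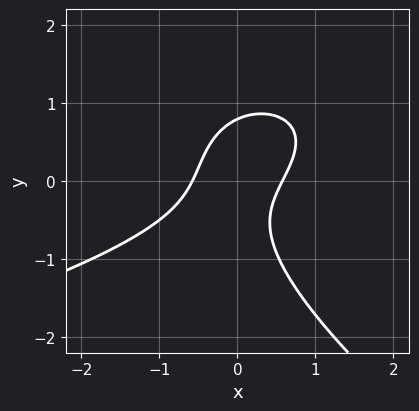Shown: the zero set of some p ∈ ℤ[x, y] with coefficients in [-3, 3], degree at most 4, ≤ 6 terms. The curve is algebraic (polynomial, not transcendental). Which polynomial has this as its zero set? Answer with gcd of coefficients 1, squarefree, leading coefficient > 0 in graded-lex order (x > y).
1. The degree is 3 — no degree-2 curve has this shape.
2. The integer polynomial consistent with all of this is the stated p.

x*y^2 + 2*y^3 + 3*x^2 - 3*x*y - 1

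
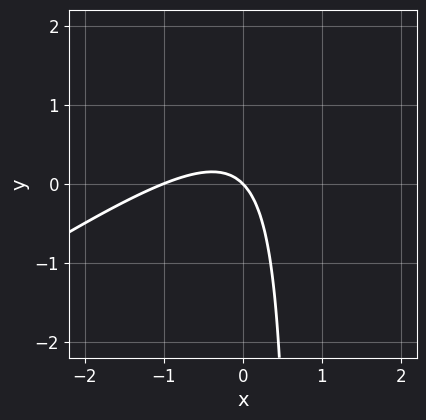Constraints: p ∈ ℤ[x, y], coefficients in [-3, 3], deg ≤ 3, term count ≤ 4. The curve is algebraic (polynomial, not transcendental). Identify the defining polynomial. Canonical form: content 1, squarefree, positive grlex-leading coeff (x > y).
2*x^2 - 3*x*y + 2*x + 2*y

(a) deg p = 2. A generic line meets the curve in up to 2 points.
(b) Against the integer gridlines: among the integer gridlines, it crosses the x-axis at x ∈ {-1, 0}; it crosses the y-axis at the gridline y = 0.
(c) Assembling these constraints gives the stated polynomial.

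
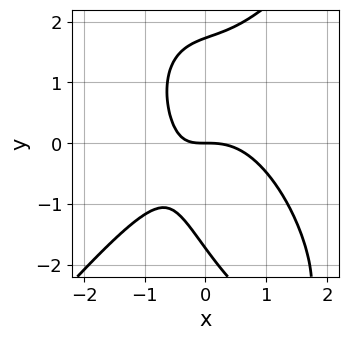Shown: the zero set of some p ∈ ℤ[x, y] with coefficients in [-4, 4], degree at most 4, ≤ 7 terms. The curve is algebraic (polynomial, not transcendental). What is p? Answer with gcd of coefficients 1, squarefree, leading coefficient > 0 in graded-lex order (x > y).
1. Degree: a generic line meets the curve in up to 3 points, so deg p = 3.
2. From the visible intercepts: one y-axis crossing is at y = 0; it meets the x-axis at x = 0 (among the integer gridlines).
3. Matching integer coefficients to the picture gives p.

3*x^3 - x*y^2 - y^3 + 3*x*y + 3*y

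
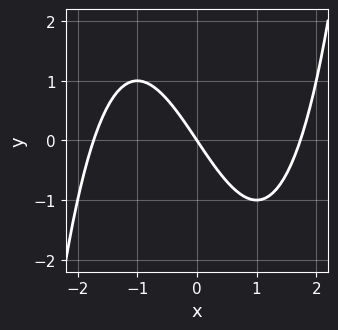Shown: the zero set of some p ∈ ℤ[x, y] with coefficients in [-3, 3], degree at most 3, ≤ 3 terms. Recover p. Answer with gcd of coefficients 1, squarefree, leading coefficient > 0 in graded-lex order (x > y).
(a) Degree: no degree-2 curve has this shape, so deg p = 3.
(b) From the visible intercepts: one y-axis crossing is at y = 0; it crosses the x-axis at the gridline x = 0.
(c) The integer polynomial consistent with all of this is the stated p.

x^3 - 3*x - 2*y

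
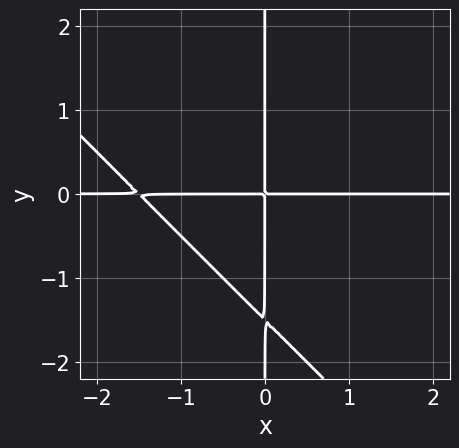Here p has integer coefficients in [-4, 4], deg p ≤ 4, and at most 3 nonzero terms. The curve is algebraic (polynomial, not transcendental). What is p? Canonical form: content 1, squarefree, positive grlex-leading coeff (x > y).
2*x^2*y + 2*x*y^2 + 3*x*y

deg p = 3.
Reading off the gridlines: every point of the y-axis in the box is on the curve; every point of the x-axis in the box is on the curve.
Together with the visible shape, these determine p as stated.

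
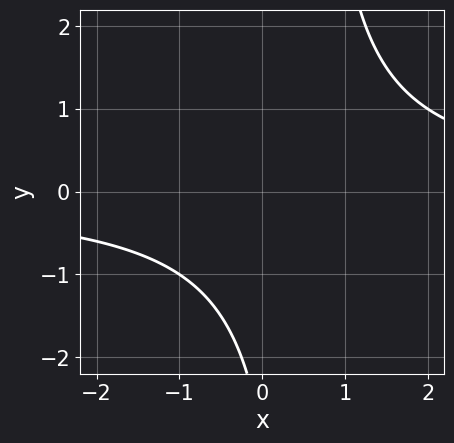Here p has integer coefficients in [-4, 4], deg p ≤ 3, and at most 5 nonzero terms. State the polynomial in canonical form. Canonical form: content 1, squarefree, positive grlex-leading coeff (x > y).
2*x*y - y - 3

Degree: no degree-1 curve has this shape, so deg p = 2.
Checking where it meets the axes: the curve avoids every integer y-axis point in the box; the curve avoids every integer x-axis point in the box.
Assembling these constraints gives the stated polynomial.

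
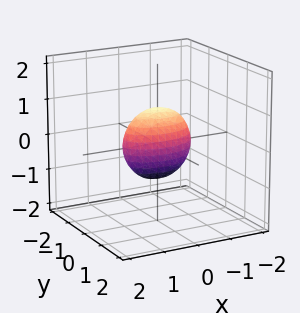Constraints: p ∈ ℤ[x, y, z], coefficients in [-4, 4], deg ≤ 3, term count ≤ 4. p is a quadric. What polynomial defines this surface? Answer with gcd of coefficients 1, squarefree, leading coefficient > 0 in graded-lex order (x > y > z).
The degree is 2 — a closed, bounded, convex surface; a quadric.
Symmetries: the x ↦ −x reflection is a symmetry, so x appears only in even powers; mirror symmetry y ↦ −y ⇒ only even powers of y; mirror symmetry z ↦ −z ⇒ only even powers of z.
Reading off the gridlines: the x-axis gridline crossings are at x ∈ {-1, 1}; among the integer gridlines, it crosses the z-axis at z ∈ {-1, 1}.
Together with the visible shape, these determine p as stated.

x^2 + 3*y^2 + z^2 - 1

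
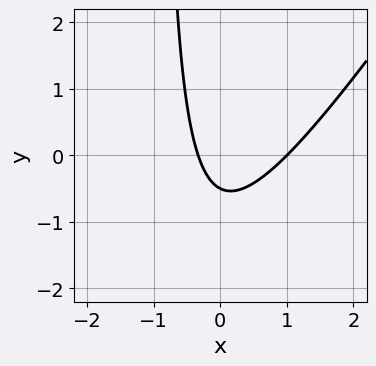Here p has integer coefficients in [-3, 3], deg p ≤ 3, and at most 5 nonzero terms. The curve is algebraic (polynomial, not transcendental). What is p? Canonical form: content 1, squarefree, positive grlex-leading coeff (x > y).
(a) Degree: a generic line meets the curve in up to 2 points, so deg p = 2.
(b) Against the integer gridlines: it meets the x-axis at x = 1 (among the integer gridlines).
(c) Putting this together gives p.

3*x^2 - 2*x*y - 2*x - 2*y - 1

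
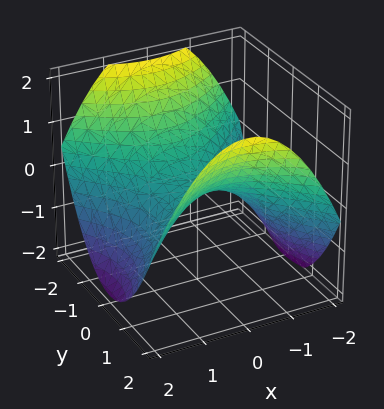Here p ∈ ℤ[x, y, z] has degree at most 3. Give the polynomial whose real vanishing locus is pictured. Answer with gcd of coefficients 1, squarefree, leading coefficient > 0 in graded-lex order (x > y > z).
x^2 - y^2 + 2*z

1. deg p = 2.
2. Symmetries: the x ↦ −x reflection is a symmetry, so x appears only in even powers; the y ↦ −y reflection is a symmetry, so y appears only in even powers.
3. Against the integer gridlines: it crosses the x-axis at the gridline x = 0; one y-axis crossing is at y = 0; it meets the z-axis at z = 0 (among the integer gridlines).
4. Together with the visible shape, these determine p as stated.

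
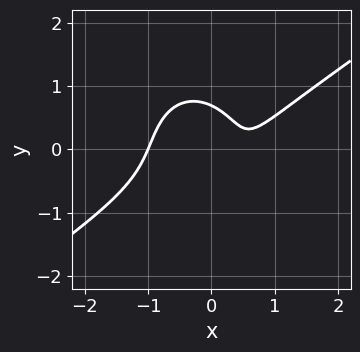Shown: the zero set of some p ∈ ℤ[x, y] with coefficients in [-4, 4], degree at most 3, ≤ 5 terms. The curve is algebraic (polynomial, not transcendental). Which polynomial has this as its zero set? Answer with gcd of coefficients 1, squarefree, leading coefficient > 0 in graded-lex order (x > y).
First, deg p = 3.
Next, from the visible intercepts: it crosses the x-axis at the gridline x = -1.
Finally, fitting integer coefficients to these (and the overall shape) gives p.

3*x^3 - 3*x^2*y - 3*y^3 - 2*x + 1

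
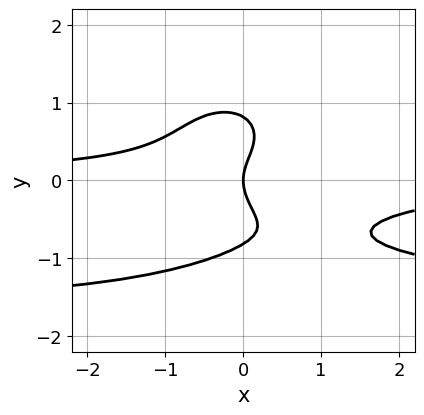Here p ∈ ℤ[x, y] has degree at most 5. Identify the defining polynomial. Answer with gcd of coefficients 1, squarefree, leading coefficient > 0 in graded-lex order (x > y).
First, degree: a generic line meets the curve in up to 4 points, so deg p = 4.
Next, against the integer gridlines: one y-axis crossing is at y = 0; it crosses the x-axis at the gridline x = 0.
Finally, assembling these constraints gives the stated polynomial.

2*x^2*y^2 + 3*y^4 + 3*x^2*y - 2*y^2 + 2*x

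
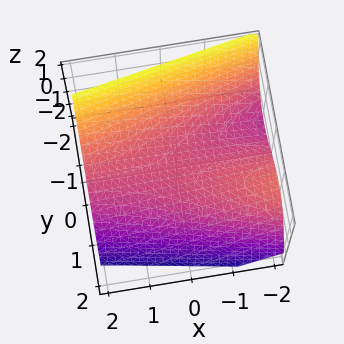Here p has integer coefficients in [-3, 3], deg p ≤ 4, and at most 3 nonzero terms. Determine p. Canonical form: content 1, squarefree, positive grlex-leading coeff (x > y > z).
1. Degree: a generic line meets the surface in up to 3 points, so deg p = 3.
2. Observable constraints: the visible x-axis segment lies entirely on the surface; it meets the y-axis at y = 0 (among the integer gridlines); it crosses the z-axis at the gridline z = 0.
3. Fitting integer coefficients to these (and the overall shape) gives p.

y^3 + x*y + 3*z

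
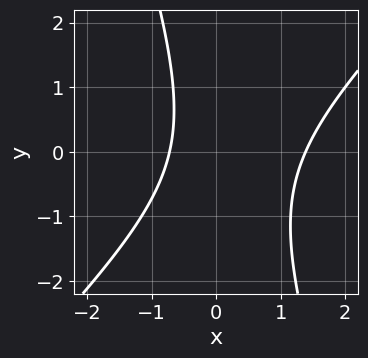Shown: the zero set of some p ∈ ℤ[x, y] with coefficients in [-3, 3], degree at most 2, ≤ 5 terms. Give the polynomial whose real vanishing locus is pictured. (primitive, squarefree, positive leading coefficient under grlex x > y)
3*x^2 - 2*x*y - y^2 - 2*x - 3

(a) The degree is 2 — the shape is more complex than any degree-1 curve.
(b) Checking where it meets the axes: it misses every integer gridline on the y-axis.
(c) Putting this together gives p.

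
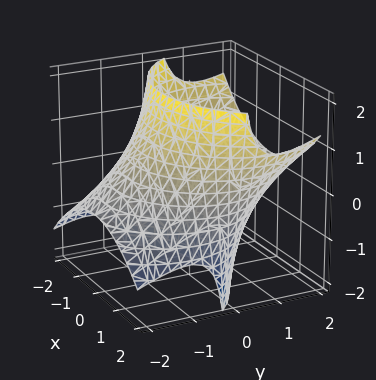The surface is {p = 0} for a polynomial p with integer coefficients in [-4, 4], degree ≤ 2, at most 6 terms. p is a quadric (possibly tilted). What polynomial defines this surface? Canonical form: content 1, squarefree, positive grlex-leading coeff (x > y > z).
(a) Degree: no degree-1 surface has this shape, so deg p = 2.
(b) Observable constraints: the surface avoids every integer z-axis point in the box.
(c) Solving for integer coefficients yields p as stated.

x^2 + y^2 - 2*y*z - 3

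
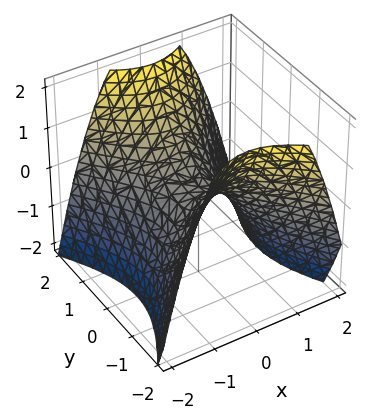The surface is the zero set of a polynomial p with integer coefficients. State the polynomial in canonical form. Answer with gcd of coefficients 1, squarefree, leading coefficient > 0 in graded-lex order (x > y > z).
1. The degree is 2 — a hyperbolic paraboloid; a quadric.
2. Symmetries: the y ↦ −y reflection is a symmetry, so y appears only in even powers; mirror symmetry x ↦ −x ⇒ only even powers of x.
3. Reading off the gridlines: one y-axis crossing is at y = 0; one z-axis crossing is at z = 0; it meets the x-axis at x = 0 (among the integer gridlines).
4. The integer polynomial consistent with all of this is the stated p.

3*x^2 - 2*y^2 + 3*z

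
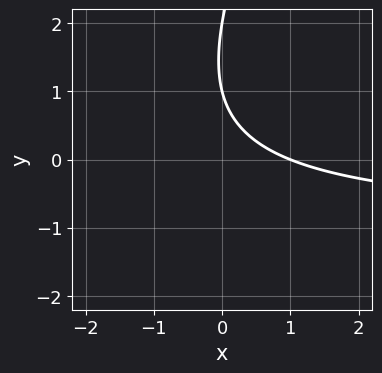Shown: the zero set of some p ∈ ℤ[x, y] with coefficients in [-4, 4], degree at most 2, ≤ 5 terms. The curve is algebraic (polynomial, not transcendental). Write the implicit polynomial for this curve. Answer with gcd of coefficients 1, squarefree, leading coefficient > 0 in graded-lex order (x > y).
2*x*y - y^2 + 2*x + 3*y - 2

1. Degree: the shape is more complex than any degree-1 curve, so deg p = 2.
2. Against the integer gridlines: it meets the x-axis at x = 1 (among the integer gridlines); the y-axis gridline crossings are at y ∈ {1, 2}.
3. Assembling these constraints gives the stated polynomial.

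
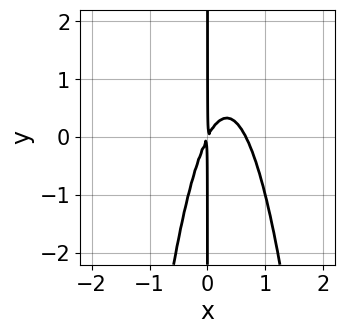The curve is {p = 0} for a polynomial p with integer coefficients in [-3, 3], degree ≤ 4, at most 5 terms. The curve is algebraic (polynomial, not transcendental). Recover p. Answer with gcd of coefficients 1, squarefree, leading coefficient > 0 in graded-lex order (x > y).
3*x^3 - 2*x^2 + x*y

1. deg p = 3. No degree-2 curve has this shape.
2. From the axis intercepts and sections: the visible y-axis segment lies entirely on the curve.
3. The integer polynomial consistent with all of this is the stated p.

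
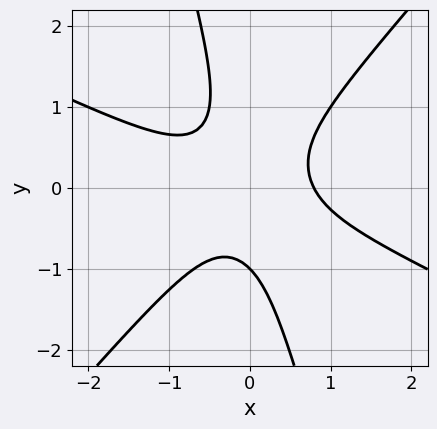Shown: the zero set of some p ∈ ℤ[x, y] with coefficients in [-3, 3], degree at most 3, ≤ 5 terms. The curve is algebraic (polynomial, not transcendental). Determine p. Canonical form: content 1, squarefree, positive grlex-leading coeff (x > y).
Degree: a generic line meets the curve in up to 3 points, so deg p = 3.
From the axis intercepts and sections: it crosses the y-axis at the gridline y = -1.
Assembling these constraints gives the stated polynomial.

2*x^3 + 3*x^2*y - 3*x*y^2 - y^3 - 1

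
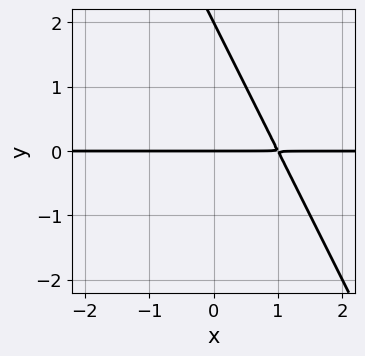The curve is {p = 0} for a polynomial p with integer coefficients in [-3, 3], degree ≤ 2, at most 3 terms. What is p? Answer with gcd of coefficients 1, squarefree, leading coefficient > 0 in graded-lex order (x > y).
(a) deg p = 2. A generic line meets the curve in up to 2 points.
(b) Checking where it meets the axes: among the integer gridlines, it crosses the y-axis at y ∈ {0, 2}; the visible x-axis segment lies entirely on the curve.
(c) Fitting integer coefficients to these (and the overall shape) gives p.

2*x*y + y^2 - 2*y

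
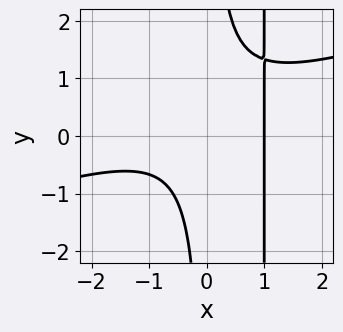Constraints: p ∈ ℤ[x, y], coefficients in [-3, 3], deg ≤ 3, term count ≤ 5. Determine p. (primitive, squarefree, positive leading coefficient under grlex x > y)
(a) The degree is 3 — no degree-2 curve has this shape.
(b) Checking where it meets the axes: it crosses the x-axis at the gridline x = 1; it misses every integer gridline on the y-axis.
(c) Matching integer coefficients to the picture gives p.

x^3 - 3*x^2*y + 3*x*y + x - 2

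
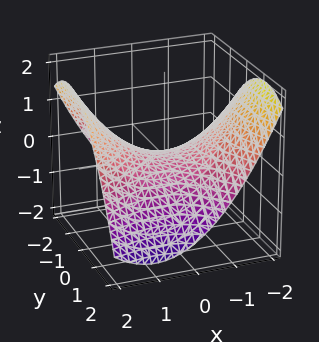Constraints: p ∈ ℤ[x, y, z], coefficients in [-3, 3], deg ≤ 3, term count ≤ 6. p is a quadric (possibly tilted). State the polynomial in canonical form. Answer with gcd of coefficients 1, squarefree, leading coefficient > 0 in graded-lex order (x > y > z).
x^2 - x*y - y^2 - 3*z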